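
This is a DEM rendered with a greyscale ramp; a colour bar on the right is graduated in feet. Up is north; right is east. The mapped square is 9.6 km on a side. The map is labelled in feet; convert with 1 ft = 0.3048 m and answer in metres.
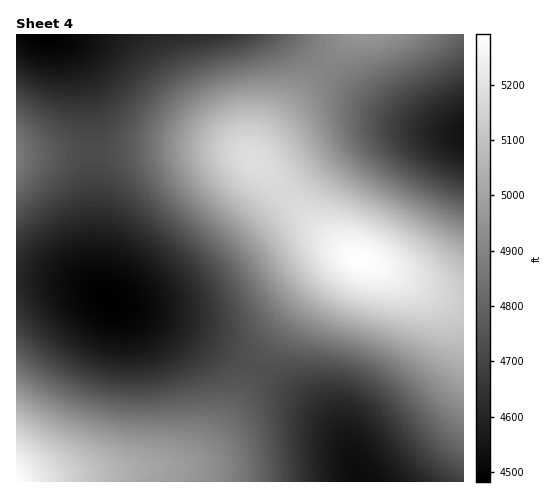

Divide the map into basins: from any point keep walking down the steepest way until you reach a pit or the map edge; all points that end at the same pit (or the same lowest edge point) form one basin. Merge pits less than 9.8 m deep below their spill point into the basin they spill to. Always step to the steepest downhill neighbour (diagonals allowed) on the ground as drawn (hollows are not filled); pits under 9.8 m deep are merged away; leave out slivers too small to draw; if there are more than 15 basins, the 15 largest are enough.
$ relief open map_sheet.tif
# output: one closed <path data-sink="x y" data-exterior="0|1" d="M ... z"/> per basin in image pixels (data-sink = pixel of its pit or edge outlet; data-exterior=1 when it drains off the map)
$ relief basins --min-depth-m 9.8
<path data-sink="111 301" data-exterior="0" d="M202 148l-62 0-124 7 1 327 18 0 76-10 55-3 23-6 7-4 20-22 50-86 35-47 36-39 12-7 8-1-20-12-19-17-67-70-15-6z"/><path data-sink="364 481" data-exterior="1" d="M358 258l-9 0-12 7-36 39-35 47-50 86-20 22-9 5-12 4-77 5-62 8 427 1 1-181-31-8-36-19z"/><path data-sink="463 135" data-exterior="1" d="M463 34l-112 0-74 89-24 36 42 46 47 44 20 11 35 14 36 19 25 7 6-1z"/><path data-sink="45 35" data-exterior="1" d="M350 34l-333 0-1 120 36 0 88-6 62 0 34 4 17 7 24-36z"/>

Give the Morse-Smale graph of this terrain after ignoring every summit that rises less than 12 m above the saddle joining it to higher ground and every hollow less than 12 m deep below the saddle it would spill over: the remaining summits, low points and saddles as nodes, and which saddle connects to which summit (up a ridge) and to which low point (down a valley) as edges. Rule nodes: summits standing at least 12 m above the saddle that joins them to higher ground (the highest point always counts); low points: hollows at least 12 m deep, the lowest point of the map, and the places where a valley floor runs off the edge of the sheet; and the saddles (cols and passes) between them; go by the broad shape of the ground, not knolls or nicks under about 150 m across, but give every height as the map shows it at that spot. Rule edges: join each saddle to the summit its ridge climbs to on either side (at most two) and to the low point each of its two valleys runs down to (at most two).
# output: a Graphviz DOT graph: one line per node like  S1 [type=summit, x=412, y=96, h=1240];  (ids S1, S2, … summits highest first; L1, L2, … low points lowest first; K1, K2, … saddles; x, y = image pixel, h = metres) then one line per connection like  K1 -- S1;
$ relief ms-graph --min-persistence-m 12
graph terrain {
  S1 [type=summit, x=17, y=481, h=1613];
  S2 [type=summit, x=362, y=260, h=1611];
  S3 [type=summit, x=368, y=35, h=1511];
  S4 [type=summit, x=17, y=155, h=1485];
  L1 [type=low, x=45, y=36, h=1366];
  L2 [type=low, x=111, y=301, h=1367];
  L3 [type=low, x=363, y=480, h=1377];
  L4 [type=low, x=463, y=135, h=1384];
  K1 [type=saddle, x=286, y=194, h=1575];
  K2 [type=saddle, x=325, y=66, h=1494];
  K3 [type=saddle, x=255, y=368, h=1446];
  K4 [type=saddle, x=94, y=151, h=1440];
  K1 -- S2;
  K1 -- L2;
  K1 -- L4;
  K2 -- S2;
  K2 -- S3;
  K2 -- L1;
  K2 -- L4;
  K3 -- S1;
  K3 -- S2;
  K3 -- L2;
  K3 -- L3;
  K4 -- S2;
  K4 -- S4;
  K4 -- L1;
  K4 -- L2;
}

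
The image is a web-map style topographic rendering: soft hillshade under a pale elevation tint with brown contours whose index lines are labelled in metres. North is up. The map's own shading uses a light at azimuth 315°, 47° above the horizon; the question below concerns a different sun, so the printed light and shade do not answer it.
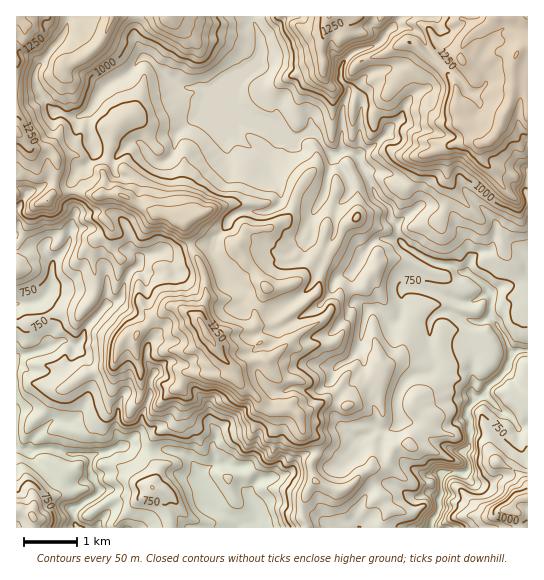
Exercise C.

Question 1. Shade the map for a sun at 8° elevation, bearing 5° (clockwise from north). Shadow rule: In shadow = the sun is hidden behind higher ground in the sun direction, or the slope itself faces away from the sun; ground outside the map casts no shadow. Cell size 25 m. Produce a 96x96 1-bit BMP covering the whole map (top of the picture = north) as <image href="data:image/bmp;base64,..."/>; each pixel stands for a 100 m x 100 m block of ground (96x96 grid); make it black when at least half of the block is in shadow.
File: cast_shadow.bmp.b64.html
<image width="96" height="96" href="data:image/bmp;base64,Qk2+BAAAAAAAAD4AAAAoAAAAYAAAAGAAAAABAAEAAAAAAIAEAAATCwAAEwsAAAIAAAAAAAAA////AAAAAAC//5/////8/4P////wf4/////9/+f/f//Ac8f////5//OfADwA+ff//////7APwAEB/fv//////5gDwAMB//n//////8B/4AEAH/4f///9/+D/4MAAA/4f///9weP/w+AAB/w////+AP/fx+AAH/x////+AH8/9/gAB/7/////QD5///gAD///////4AD///AAf///////4AD/5AAj////////5AH/eAB//////////gH4+gD//////////wAB/gB/////////z4AD+AB////////+D8ACBgA/8f/////438wABgIf+f/////4P/wABgfP+f/////4P/hgbg///f/////w/8BgPDz//f////wAf4AAHHz////f//wAAAAADnj////v//gAAAAAD/D////3//DnAAAAH4DwP//x/8H/gAAAH8CAD//9/4OYIAAAH+DgB//9/wcAMAAAH/D4Af5//wYB+AAAPnDwAH7//w4P/AAAP3jwAB7//gAf/AAAf/z8PB6//AA//AAAf//8Pg2B/AAb/AAAf////A3/+AAACAAA/////gH/8AAHwAAB/////AD/4PgD4AAH//z//gB/4AAB8AAH//j/v4B/wAAweAA///j/j+A/gAMcGMD///j+B/MeAAPPgPj///j/B/4ABgfzgPj///z/j/wADgf5wfn///z///yAAAf8wfn///z///3PAA/8ANH///z/////gAgOABP///7/////wAAAMBP///7/////4CAAPxf///7/////wPAAHwf///7/////wMAAH4P///7/////+cAAD8H/////////+cAAD8P//////////AEAB+P//////////AOAA////////////AewA////////////gcwA////////////wAgA8f////////4f4AAAYf////////gP8AAAA////////+AB/8AAAf///////4AAH8AAA/////h//gAAAAAAB////7w+CAAAAAAAD////v4AAAAAAAAAD////f8gAAAAAAAAH///+/8gAAAAAAAAH/////xgBgAAAAAIP/////zAAAAAAAB/P/////xGAAwAAAD///////8AABwAAAH///////8AABAAAAP//wB///AAAGAAAAf//gIf//AAA+AAAA///8QcH+AAA8eAAA///+B8D8ABA8fwAA///8H8BsBfgc/4AB////PwAsD/gA/4AB//9/gQAsH/wA/8AB//9/gQAYH/4B/8AB//9/gAAR//4B/+AD////wAAB//8B/+AD//+//AAD//8B//AD//+H/hAD//+D//AD///H/ngD///D//gB///n/nAD/n////gAf////+AD8P////wC/3///+AD8H////wH/n///8AD8D////4H/H3//4AD+B////4H/P8/7wAD+Af//74H/P/P3AAD/AP//xwH/P/jmAAD/AH//gAP/N/wMAACfgH//AAP+MdwcAAAXAD/+DAP4Of544AsHAD/8AAPgPf5gMD8EAB/4AAHgHO8AAB8="/>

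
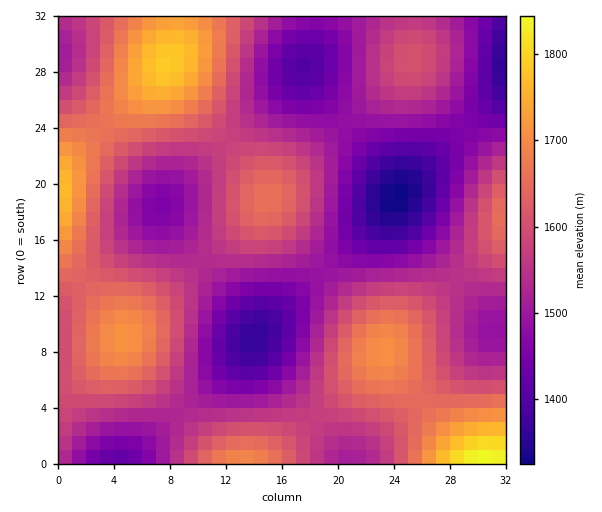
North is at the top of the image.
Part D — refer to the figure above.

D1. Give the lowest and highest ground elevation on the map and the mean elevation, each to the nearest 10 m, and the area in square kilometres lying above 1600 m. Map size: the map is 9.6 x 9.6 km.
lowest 1320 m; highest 1860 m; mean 1560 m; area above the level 31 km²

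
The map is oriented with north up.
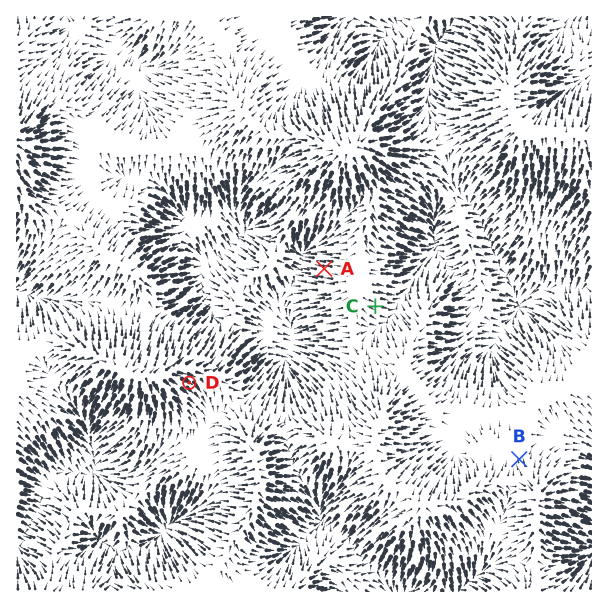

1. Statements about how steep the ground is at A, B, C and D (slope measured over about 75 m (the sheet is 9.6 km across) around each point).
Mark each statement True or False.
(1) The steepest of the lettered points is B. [False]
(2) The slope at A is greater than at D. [True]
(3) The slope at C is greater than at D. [False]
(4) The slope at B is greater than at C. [False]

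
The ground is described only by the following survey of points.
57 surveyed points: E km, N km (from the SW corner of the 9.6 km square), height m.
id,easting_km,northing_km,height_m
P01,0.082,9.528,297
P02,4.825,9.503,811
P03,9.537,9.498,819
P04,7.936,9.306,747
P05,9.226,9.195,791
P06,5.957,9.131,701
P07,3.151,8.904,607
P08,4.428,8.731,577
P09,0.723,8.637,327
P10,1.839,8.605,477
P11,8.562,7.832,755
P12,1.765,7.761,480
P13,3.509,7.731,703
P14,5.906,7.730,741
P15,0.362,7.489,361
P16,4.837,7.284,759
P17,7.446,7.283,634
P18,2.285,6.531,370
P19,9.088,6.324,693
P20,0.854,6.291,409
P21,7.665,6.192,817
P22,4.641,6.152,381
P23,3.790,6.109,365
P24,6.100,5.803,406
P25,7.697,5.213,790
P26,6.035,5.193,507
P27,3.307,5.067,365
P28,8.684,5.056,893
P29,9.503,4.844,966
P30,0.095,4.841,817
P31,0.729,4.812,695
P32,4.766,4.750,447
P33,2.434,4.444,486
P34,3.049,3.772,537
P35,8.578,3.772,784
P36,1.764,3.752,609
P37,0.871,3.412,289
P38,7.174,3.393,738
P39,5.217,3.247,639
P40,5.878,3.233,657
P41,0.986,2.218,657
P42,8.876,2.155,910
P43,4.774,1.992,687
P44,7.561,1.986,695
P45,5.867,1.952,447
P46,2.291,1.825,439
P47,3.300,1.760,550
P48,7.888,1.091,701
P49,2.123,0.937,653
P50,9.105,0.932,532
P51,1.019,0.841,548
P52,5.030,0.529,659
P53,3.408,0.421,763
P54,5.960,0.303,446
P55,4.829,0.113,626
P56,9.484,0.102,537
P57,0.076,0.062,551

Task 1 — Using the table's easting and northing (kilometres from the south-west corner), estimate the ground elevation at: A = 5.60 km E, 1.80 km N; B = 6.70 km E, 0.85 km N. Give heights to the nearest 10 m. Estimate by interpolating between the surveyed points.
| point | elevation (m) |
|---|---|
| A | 450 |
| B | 460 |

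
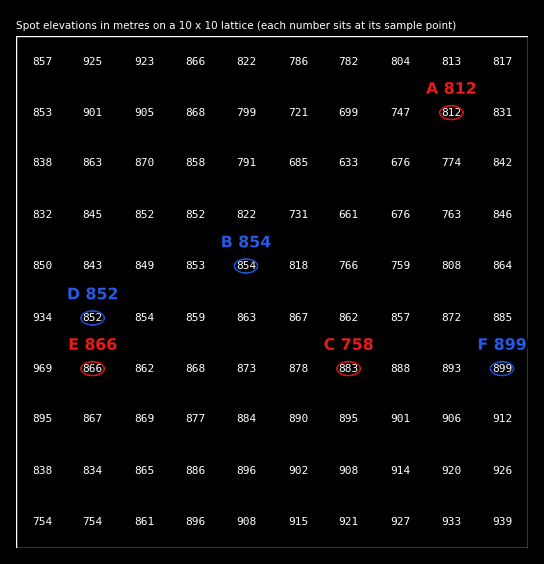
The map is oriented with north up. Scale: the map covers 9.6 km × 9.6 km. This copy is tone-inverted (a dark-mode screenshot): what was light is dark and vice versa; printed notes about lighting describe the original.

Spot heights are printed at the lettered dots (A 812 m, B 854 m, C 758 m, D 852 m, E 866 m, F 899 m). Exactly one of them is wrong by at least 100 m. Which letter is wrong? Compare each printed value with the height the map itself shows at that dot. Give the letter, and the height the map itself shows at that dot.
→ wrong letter C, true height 883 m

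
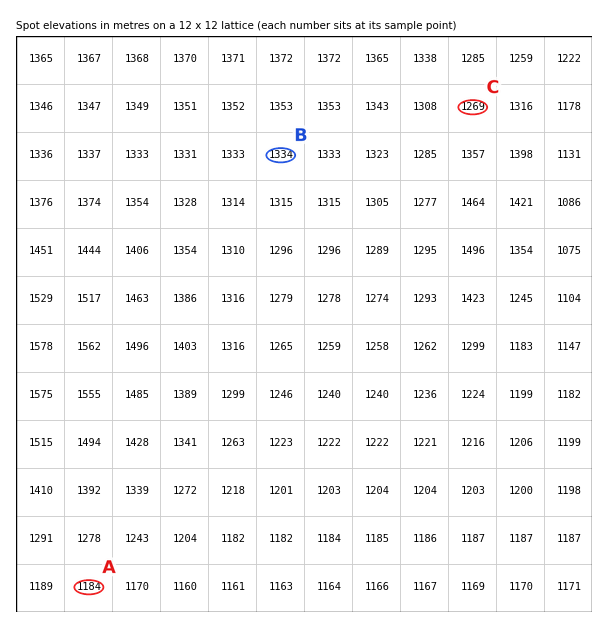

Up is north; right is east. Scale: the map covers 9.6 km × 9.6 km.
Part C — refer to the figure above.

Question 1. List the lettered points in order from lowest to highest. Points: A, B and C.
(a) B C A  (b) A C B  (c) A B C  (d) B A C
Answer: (b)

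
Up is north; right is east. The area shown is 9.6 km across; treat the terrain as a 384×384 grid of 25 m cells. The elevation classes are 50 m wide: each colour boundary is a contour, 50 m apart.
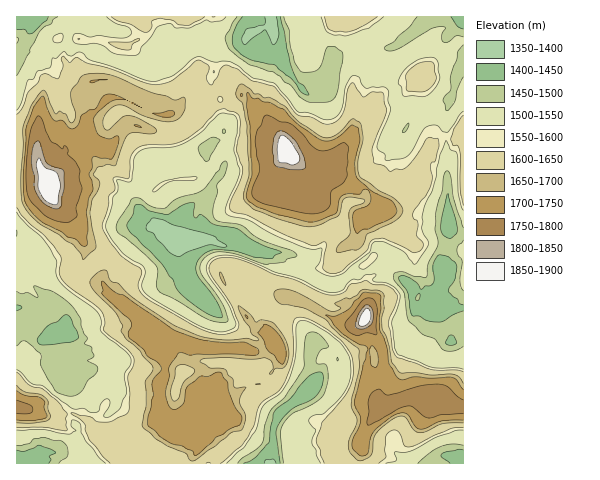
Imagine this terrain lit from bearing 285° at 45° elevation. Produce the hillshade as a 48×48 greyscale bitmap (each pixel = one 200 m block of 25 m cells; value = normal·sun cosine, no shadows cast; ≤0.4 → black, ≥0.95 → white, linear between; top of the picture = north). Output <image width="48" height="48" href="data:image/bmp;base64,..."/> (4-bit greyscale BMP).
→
<image width="48" height="48" href="data:image/bmp;base64,Qk32BAAAAAAAAHYAAAAoAAAAMAAAADAAAAABAAQAAAAAAIAEAAATCwAAEwsAABAAAAAAAAAAAAAAABEREQAiIiIAMzMzAERERABVVVUAZmZmAHd3dwCIiIgAmZmZAKqqqgC7u7sAzMzMAN3d3QDu7u4A////AIiJu5irqIiIiIVXMSRZ2oq7mYVVZmNIiGeIq6qqmZiImZY1YyNaypu6m6Q0d1Q0Z1RXiaupmZmamIhkRTI5ypy5nLUkinM0Z1VWdpupmZqpiIiHVDEoypvKm8gjepYjNERFVZuJqaypiIiIhTEGy6u6mtxAObhDRFU0V4iIrLy5mYiIhkIDnLq8u82kFKp1VmZTRompnLzIiqiYdVYhOKzLzcy5homIiHdSSLqZnMu3a7mYdmdjAnrczty4q6mYU1ZkWbypnMu4WcmYZoh2EEi8vuqZmqqYZkZliJu6nMvJVruoVomYMSasreuYeJiJhpdWmYm6m8u6ZYiIh4iaQCaarOuXV3Z5mZdWmqqpisupd3d3d3aJQBi5nNuVJYmZmYZomaupmrqYiIiZmYiJQAa7q7qCB4h2i4iIibuqu7mIiYd4mquoQRWrqnZhF4dmiYiIibu7u6mIdmZorMymQ0eazJMAN2aIiYiIibu8u6mFVVZp3riIhmibvdUANFiImZiIirqruoZVVmaL3ZeYiImIvekAEliImYmHmqqqqFRWZniby4iaqYZ5rNoyEFiJiHd5mqq6dURVeIm7uIiap3dovMp1ImiImXiJupu4Z1Q1iIrLmIiZl2aIm7h2NYeIq4iKyomoeHQ0eJzbiJl2eJmoVZmHZ4RIrIiay5iJh2VFia3smGRpuprKdFd4iHQ3moiaupdoZWVnabvKhmiZq6i8lzR3iYQlrJmqqqdFVVZ1aZqqupiZiJiLulE4qYQkrJmqqYVDNXdWiIiZmaqImId4rJQ2iGU0irqpd3QjJYVYmZiHeJmYeIZWnLdUaGQ0msuphTIzI3dniIi7l4iIh3ZDW7iHRFQ0q9uodTJEQ0iWRoi9ypmIiIdSKMqYZEQ0ve25RTE0RmiXVFas3duYiIh0JZqnZ3Qkvv7JRUM0NYiYh3Vrzf6oiIiFRndXiIYjv/7JVENFZWiZmIdYvf64iIiIU0WImYczrv+3ZkNGdUeJmZh2re7Jh3iIYiaImpdErf+WhlZ2Q0aIiIeZnO7LplaZchVnm7lEnP+XdXiIQzR3d3WcvO7MtlaKlBJXistkm/6WZ4iJZFZnZERaze68pUV6qDI2ibyXm/6FeZh4l2d2eFNGne7KlkNqy1Q0ebuYvO6VeKlmq4ZnZ4Y1jO3JdDZ5y4ZjZ5qYvu2mabpkeaqYdGhke9uoY1eKzJh0WImIq+6lerqXaZiJh2iIirqXM2iazJl0WIiGnO2niqmqh4mHiYeIrKd2RFib7ZmFeYZljMy5mrqYiHaJqZiJmod1RXiK3YeYq5czaavKmruYZVeazKd6qGaGWId5zJiJrKhSRcurupmHeJiIm8l5plZ3i6dHy5iIm8pUQtyauoeJiHiImamIhmiZq7hFu5iImaqHUrypiZiKqFV4iImYVIqJu6hmmph2m6mZdXvKiaiZmpZYiIiGQ3uJ3KiHd4iHWLqHm4rLmJmZiblFh3eHQkeK3JmqhkV4dHuod4isuYiaqHdmh1RnQ1VK25m6iHRGhjaZiA=="/>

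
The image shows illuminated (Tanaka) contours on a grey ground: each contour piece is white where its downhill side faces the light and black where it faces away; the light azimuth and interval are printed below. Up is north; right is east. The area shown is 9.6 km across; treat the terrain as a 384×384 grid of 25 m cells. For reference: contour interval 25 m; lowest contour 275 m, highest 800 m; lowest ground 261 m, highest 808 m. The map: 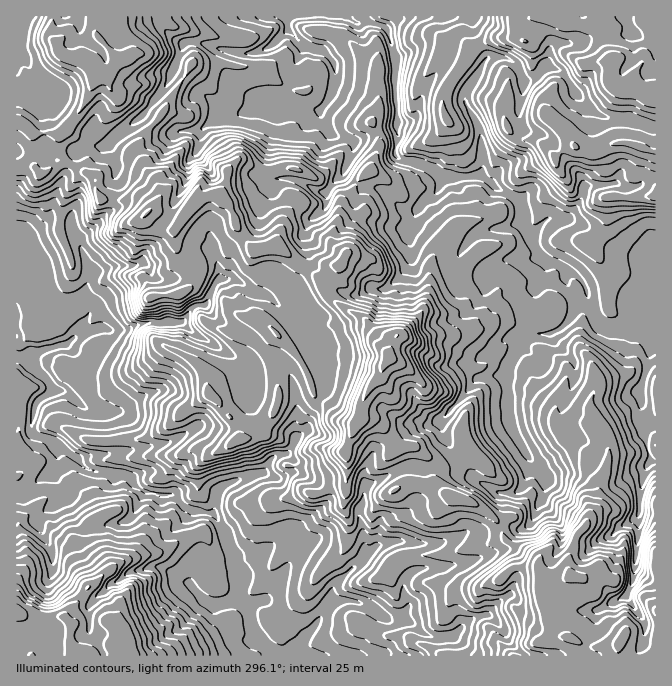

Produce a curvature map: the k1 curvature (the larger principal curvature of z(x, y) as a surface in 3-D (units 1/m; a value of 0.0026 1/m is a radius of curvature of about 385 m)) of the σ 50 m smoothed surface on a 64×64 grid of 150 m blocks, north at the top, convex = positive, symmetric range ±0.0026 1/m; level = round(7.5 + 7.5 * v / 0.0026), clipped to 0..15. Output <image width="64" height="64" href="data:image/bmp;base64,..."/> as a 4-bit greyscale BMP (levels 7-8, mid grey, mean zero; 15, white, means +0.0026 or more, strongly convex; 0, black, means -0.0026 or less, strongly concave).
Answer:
<image width="64" height="64" href="data:image/bmp;base64,Qk12CAAAAAAAAHYAAAAoAAAAQAAAAEAAAAABAAQAAAAAAAAIAAATCwAAEwsAABAAAAAAAAAAAAAAABEREQAiIiIAMzMzAERERABVVVUAZmZmAHd3dwCIiIgAmZmZAKqqqgC7u7sAzMzMAN3d3QDu7u4A////AImIepmInKvLqaqZmaiHiIiIeHeZr+y6iMyqmIiYial5iIiKiIirmHm5iIeHeaiJqZiJq77pd3icx67su6mayop4h3uHmMuZmJyYmJiJmHiJmZvLupqpd66Fi4qZiHjMqaqqqqm6uoicqJiqmKmZmHiaynd3isp3uYi4qoiZq72a3u78mLrJiIiXd4qYqZmZiauYiZiIqpqWrai5iJeZy3/qZZ3om+uId3h4iImHiauGiHd6toianLiaesiImraa/fZmif+a35dmeImqi5h4rJe8qZyaqZms+7aKyIiKvMvq6HZoz/iP/pd3ibh4qIiMx43+y4rLqavv+orJqqmc+a3Ll3un77h6l4iJuIiZiInMmIrMl4h4h4n/u8mczLr4j6yYq3ec/9qZiIq3mImYiJzIh6zcqZiHd4y8yK162vd/rKiqeKqLvNuHe6iJiJh4ect3mbu7u7qYiJ38n5mq/J+7iaqImXipesmMiKmIiIdnvHh4d4iIiJm+yZ+v14X9j8h6m6mJeKqXnNyHqYh3iHaueop4mZmHeNl1j538mL2Px4qIrcl3uauYu5mZmHd3p6+di7u7qXZ8zMiqae+5l2+sl4eJ3+qqjJeIm5ial5iM/I2YmImpef+86Hervszaf4i5d4iZ3Jppq8qcuprMvbf9ituod53/6Hm8erfbqbufl4qYmZeqmYZrx4qau6z/6++K38mazsmXiX2Yadq3m4+3h4mqp5eu6oq3d4iYWriX32eay5m5d4r9moVpqcmKj7qIipiId4iancd3h3i7eJa/e7iIiZiIrrmYh3iprIh7iqqZes3d27y6/5h4qduHit+YzIebqZndl3d3iqicmIeaqHmKmHiavO2//6qWme7v/oeLzNuIjMiId4ial4yruumXa///7cqIepev/+7pjKfPhpusyXi9h4iIirl3rJeJ9sz/uYiZrOyId3q5vHaGh5+5q4iIittmd4ibmIi7iHj4vKl3d3ZorshWnpeOmJeu7uu5h4dp7Hd3iaqJibqXePermXeIdnea3Xf7h43Iibt7+Ii5ipffh3iJmoiauImJ2ImoiYh3irqc3td3etmLt3n6e8m8mp+3d4mKmKuoaHqsx3mpiIiYZ3jNiIh52IyHd++Ml87/qNqImYnInMl2erupu5iJqKp4iMqIiHq4nIeHn9l6/rmniYiZh8mMuqmax4u5iIm8mph6yZmIepe6h3d7+a/XeIqpeKl2qn66vKqnu6qYiIrKmL26qYh5iMh3d2ns7Iend4uImXi5n6h5qLaZmJmIiKy+7LmJh4mMmIh3et2pnKl3iKiJu4n8iIiXzLmHipiIv/7Jh5uYiduIiHeenN7peZmYiHqXm9iIiJeaqriIdmffmamt6oedyHiIiczO/niqqqqYh4h5x2eHh5mImYmHi8mGev6Zq8uId4h576qv1neKmamZqpjIiZiYiYiJl5mb/Jjb2LuqqIh3eO/qd4j8upiYmIiJqKiqiIiIiIiHd4r///mX6pmIiHif6Xl4d913iXmIiIioiKl3eIiImXiGWe7u/8nKqIiIeMqKhniHnXd5eJd4iZiHqXeIiIibqbzN+YeL2WeKqId6uqqHyYeNh4l3mYiJeIipiIiId46naczJuZm7iJuHeKuauZrsl4yHiXiYiYmHeKmIiIh3j5h4i3ebqJmZnIeN2rvKrOmXnIeKmIiId4d5uHd3iIe9iHicmJqniJie/d6Yec3NyIeLp4m7mamZmZuXd3d3iOl6zImom6eIiL2t2GecrKiYd4i5iJrLp5qru5eHd3d62Ii/+rzMt3eL6Wnqiq2aqHd3iJqoiIqYmZmJuXh3donHrXrv6Ynpdm3XaMt3fceoiJiIiau7qXqXd4iZiHd4mMd/yYjeqd6Xn6d4q6mK6LupiHmJiJvLiaeHi5mJiJqXuVv9uZzIn8vNmIeJzrn4m4iZiImImbp5qZy97u//jKiej+iKmMydzut3iJvJedyJeampipq3ipeJr4nMqauL2oy/tmiKu7r43XeHiYz6fNmsmap3mZictlj/eJh6idutmtzJeKzbmfnvZ6ze/914/tzLqIipeoncrfh5qoqIiYnLmXmJun+3jc/+uszHjrivxoh5mqqah3mvyZqYZ4lpiKV5d6u5ifl6ifuHmKpY2X3378qZmnmomdy83Mur3XqIuJiHmtl2v5msyZaHiYeYavuN7airea3tuJyYm8yonbvsd7iIvYV6apqYh3h4l5qs93mLy9uJ3oh5yoeIiIfad5+nm5d86byneIiHiJmJmszXaXnNuXr6i724iIiHiKh4evh8yInsu7h3d4eIiHmHm+quiuyIm9mLyoiHmYaJl4h27Gvbp5+HmIiHeIiZmJeJ+I+J62rLu4rZh3maqryIh2afnZu6jdZpl3d4iZmoiHn5nqndeZisicyXaKyquYiIdo26eKyo+ol3eIiJiLiIifeMyJ+neK14jcmou4qIiJiJrIqqmXauqYmrqYiZuYmJ+Yq6iul5vJ2IeNqriZeHmt3KiKvMqa/LzMzNuau4iYn4apuHzHeof3av/ry5uYiNuZiJic3cjLh4iHjLiHiqqfmZmqedt4i+qdt3m7mpeb2oiah7qqhZibzdyKuJm82r6LuZqare/uyniIiYhoiJvKqKl5qIm97KmZrfuO//2ny2uru6qIqrmImqmJiHiKiOiXuIqYebmHd4iImZypiHebuYmXeWV5yqu6upmYmp"/>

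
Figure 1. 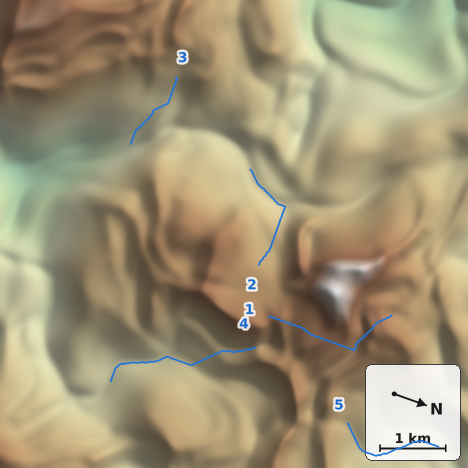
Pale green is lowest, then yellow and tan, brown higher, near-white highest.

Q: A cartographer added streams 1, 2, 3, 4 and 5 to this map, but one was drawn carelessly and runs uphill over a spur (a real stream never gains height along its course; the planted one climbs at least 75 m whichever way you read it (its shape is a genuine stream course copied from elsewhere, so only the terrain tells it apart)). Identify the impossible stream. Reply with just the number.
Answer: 1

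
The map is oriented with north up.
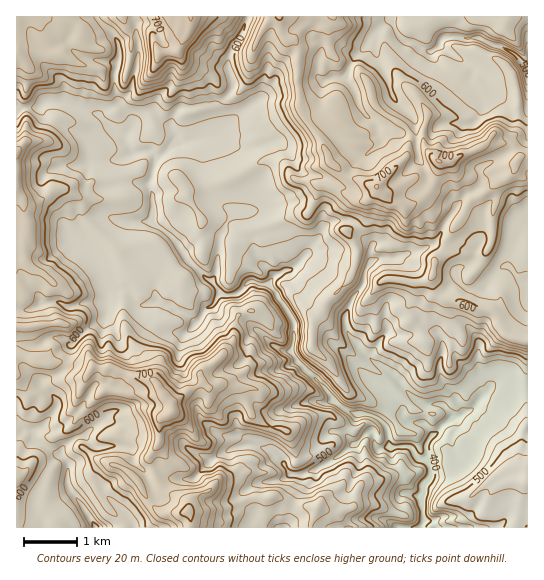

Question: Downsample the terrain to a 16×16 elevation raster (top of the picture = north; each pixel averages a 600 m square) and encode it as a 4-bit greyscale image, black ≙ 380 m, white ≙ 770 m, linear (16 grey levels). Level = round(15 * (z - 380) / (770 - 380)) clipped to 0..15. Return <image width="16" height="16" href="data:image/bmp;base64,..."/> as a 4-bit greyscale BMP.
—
<image width="16" height="16" href="data:image/bmp;base64,Qk32AAAAAAAAAHYAAAAoAAAAEAAAABAAAAABAAQAAAAAAIAAAAATCwAAEwsAABAAAAAAAAAAAAAAABEREQAiIiIAMzMzAERERABVVVUAZmZmAHd3dwCIiIgAmZmZAKqqqgC7u7sAzMzMAN3d3QDu7u4A////AIdorJh4ZBNVh4qql2VkE1aHmbl2ZTISNYmZy5l1MiIjmrzLuWRDMyOpqZinRkRlRap3ZndXVnd4qXZmVVd4iIenZ2ZmZneIh6d2Z2Z3mamXqHZnZoq8uqmoZmZni7u8u5dmZmaLqqmZh3iId5qpmIi6mcuKqph3drqq3arLl3d3"/>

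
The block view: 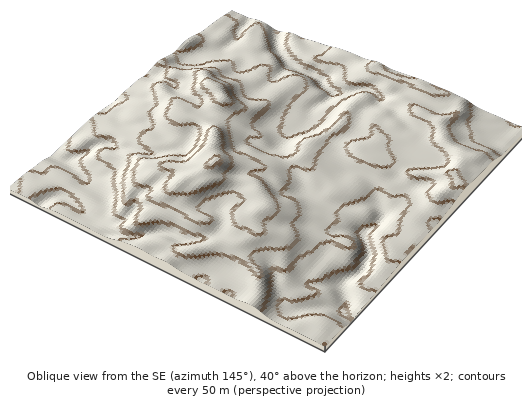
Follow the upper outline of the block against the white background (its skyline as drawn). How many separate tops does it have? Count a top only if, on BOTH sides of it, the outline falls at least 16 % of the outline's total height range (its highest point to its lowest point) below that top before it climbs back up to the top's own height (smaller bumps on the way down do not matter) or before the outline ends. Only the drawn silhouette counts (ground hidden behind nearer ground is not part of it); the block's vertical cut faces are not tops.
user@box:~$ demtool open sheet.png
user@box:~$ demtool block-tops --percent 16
1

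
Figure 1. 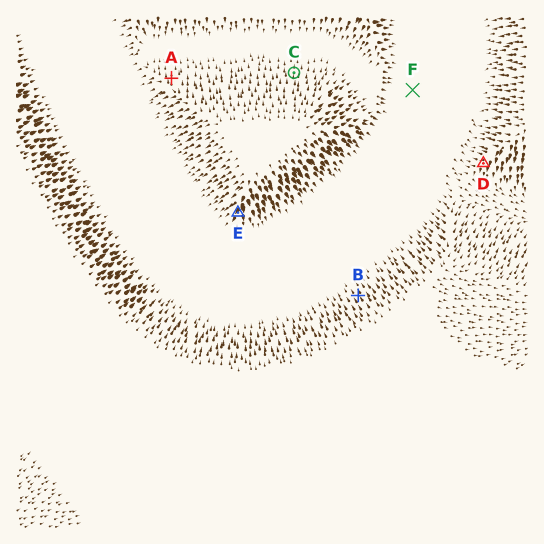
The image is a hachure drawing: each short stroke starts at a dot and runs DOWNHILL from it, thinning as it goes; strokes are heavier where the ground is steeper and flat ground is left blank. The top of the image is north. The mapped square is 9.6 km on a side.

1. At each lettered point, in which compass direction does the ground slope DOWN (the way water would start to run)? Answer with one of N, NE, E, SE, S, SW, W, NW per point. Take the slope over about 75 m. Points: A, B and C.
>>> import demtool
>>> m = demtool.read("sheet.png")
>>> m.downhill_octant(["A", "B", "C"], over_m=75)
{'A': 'N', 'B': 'NW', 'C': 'N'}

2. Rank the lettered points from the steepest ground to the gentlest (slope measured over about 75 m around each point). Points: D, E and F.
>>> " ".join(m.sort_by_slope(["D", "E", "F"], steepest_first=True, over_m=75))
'E D F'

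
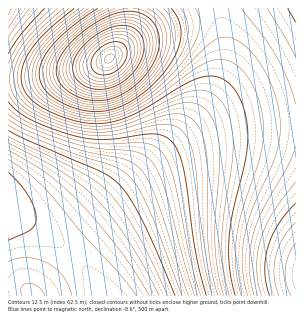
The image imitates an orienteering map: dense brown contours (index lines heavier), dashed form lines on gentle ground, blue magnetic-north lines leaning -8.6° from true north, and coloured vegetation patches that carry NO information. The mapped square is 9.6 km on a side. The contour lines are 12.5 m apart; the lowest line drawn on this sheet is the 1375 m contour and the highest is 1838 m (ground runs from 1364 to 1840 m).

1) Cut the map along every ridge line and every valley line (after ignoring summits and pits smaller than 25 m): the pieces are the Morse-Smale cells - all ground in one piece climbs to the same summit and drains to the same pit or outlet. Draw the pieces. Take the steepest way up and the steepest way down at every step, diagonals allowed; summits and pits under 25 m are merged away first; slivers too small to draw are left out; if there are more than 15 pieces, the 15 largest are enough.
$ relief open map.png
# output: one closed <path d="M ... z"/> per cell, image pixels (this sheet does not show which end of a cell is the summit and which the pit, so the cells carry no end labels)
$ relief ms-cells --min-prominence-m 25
<path d="M215 8l-84 0-2 18-5 15-7 10-11 10-14 6-27 6-57 6 0 217 94 0-9-18-15-18-34-29 11 5 7 0 10-6 89-79 38-38 16-25 8-29-1-27z"/><path d="M296 126l-61 3-43 11-40 24-84 70-13 3-7-3 30 26 15 18 10 18 193 0z"/><path d="M296 8l-80 0 7 29 0 22-6 24-13 24-31 34-87 78-18 14-14 3 8 1 8-4 75-64 40-26 24-9 21-4 30-4 36 0z"/><path d="M130 8l-122 0 0 70 25 0 32-5 27-6 14-6 11-10 7-10 6-19z"/>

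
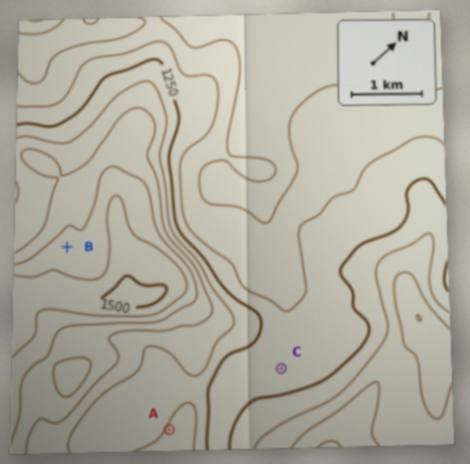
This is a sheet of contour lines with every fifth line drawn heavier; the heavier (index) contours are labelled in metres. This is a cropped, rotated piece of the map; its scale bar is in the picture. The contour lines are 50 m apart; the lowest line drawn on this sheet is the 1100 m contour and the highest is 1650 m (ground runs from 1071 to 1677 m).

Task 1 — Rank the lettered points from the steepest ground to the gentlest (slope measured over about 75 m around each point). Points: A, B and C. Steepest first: A B C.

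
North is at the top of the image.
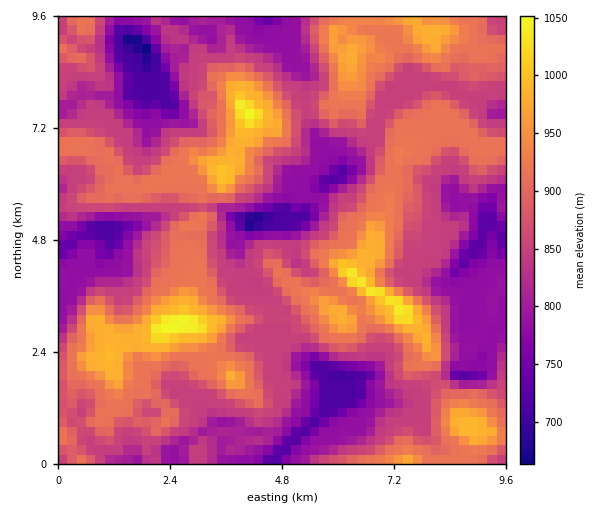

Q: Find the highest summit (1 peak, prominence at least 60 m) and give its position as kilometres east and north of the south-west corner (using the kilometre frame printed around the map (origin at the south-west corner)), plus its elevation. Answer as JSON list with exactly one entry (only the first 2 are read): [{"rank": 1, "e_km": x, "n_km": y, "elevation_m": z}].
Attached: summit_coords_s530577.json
[{"rank": 1, "e_km": 2.26, "n_km": 2.91, "elevation_m": 1052}]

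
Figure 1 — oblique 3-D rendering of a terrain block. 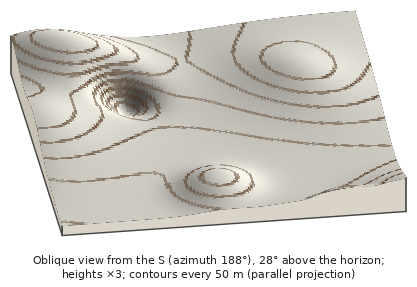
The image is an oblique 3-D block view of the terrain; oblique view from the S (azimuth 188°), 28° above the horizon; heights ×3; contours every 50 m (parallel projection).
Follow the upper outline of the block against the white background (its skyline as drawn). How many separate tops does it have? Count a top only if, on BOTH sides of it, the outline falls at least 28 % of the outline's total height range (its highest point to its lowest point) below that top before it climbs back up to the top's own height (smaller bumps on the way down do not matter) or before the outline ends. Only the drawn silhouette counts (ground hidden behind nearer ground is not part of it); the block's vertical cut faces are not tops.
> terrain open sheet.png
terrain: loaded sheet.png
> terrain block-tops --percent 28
0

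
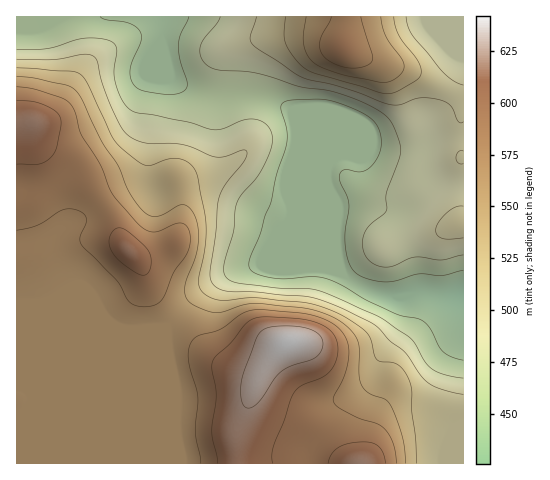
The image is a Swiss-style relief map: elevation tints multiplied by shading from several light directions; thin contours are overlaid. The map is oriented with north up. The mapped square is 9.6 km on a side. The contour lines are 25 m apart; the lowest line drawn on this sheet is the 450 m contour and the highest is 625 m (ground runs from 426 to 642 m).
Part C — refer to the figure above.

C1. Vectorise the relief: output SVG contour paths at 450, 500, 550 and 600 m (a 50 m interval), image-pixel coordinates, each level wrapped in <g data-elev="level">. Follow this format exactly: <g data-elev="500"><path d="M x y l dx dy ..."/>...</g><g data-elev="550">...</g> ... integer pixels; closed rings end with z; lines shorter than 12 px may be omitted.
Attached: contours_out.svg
<g data-elev="450"><path d="M463 360l-11-3-9-6-13-23-7-7-30-8-27-13-33-19-18-4-29 2-13-1-15-4-7-4-2-5 1-6 9-23 6-20 6-13 5-28 11-31 0-14-6-21 2-6 5-2 9-1 23-1 13 2 32 14 9 6 5 8 2 9 0 9-3 9-5 9-5 4-6 3-18-2-3 2-2 3 1 7 7 14 2 8-4 28 1 19 3 13 6 8 13 7 18 3 11-1 21-7 24 1 21-5"/><path d="M189 17l-9 18-2 11 2 13 7 22 0 6-6 5-12 3-28-5-5-3-4-5-2-7 1-8 10-28 0-5-2-5-10-6-23-3-6-3"/></g><g data-elev="500"><path d="M463 394l-22-5-13-6-8-8-15-23-15-11-13-14-37-20-31-10-53-5-28-1-8-2-6-4-3-6-1-7 6-38 2-34 7-15 20-25 2-6-1-3-4-1-17 6-9 1-31-12-12-2-26 0-16-6-8-7-7-13-13-33-6-23-6-6-9-1-29 6-36-1"/><path d="M463 206l-8 1-8 5-8 10-3 8 1 5 5 3 21 0"/><path d="M463 151l-4 0-3 7 3 5 4 1"/><path d="M463 85l-12-6-12-11-27-33-4-9-2-9"/><path d="M257 17l-7 19 2 7 6 6 41 27 9 4 39 9 44 16 9 0 20-7 20 2 7 3 4 3 8 16 2 1 2-1"/></g><g data-elev="550"><path d="M406 463l-4-26-11-31-6-7-17-7-7-8-2-10 0-30-3-8-6-7-8-7-10-6-27-8-52-5-10 2-19 7-8 1-12-3-14-7-4-6-1-10 11-31 3-19-2-15-5-12-5-4-5-1-23 11-7 0-6-2-8-8-8-13-12-27-16-23-19-42-7-10-5-4-7-2-30-7-17-2"/><path d="M306 17l-2 16 0 10 3 11 6 8 10 6 19 7 43 7 7-2 7-4 4-5 1-5-2-7-16-23-5-19"/></g><g data-elev="600"><path d="M273 463l-1-8 2-9 19-53 9-8 18-7 7-4 6-6 4-10 1-12-4-11-8-8-14-6-14-2-28-2-17 2-8 5-14 18-17 16-2 10 4 29-4 35 5 31"/><path d="M386 463l-2-9-5-7-7-4-9-1-14 1-10 4-7 7-4 9"/><path d="M139 274l6 1 5-5 1-8-2-10-6-8-16-13-7-3-4 1-4 3-3 6 0 6 3 7 10 12z"/><path d="M17 164l22 0 11-6 6-10 5-25-2-9-10-7-15-5-17-2"/></g>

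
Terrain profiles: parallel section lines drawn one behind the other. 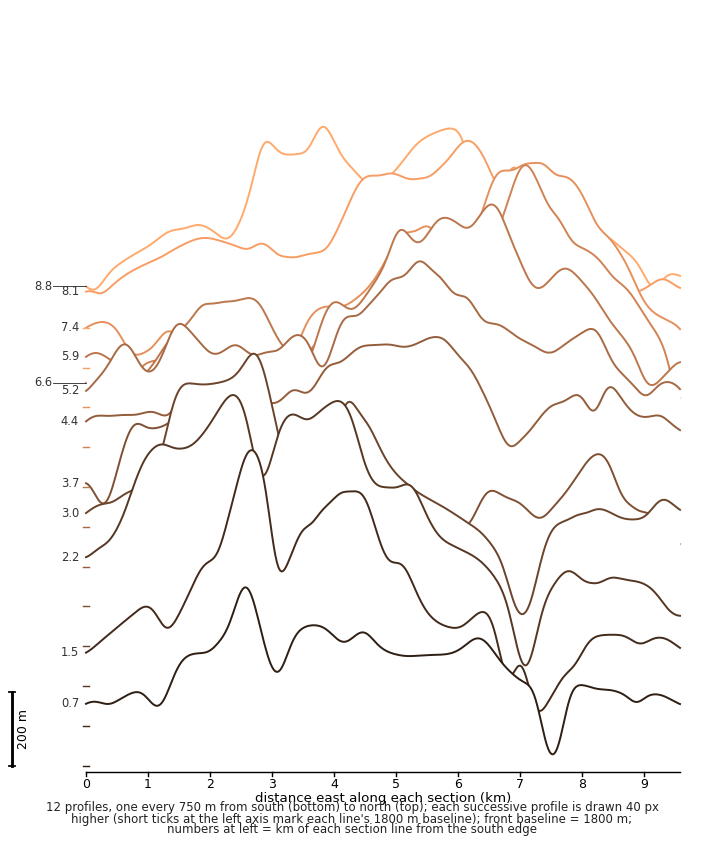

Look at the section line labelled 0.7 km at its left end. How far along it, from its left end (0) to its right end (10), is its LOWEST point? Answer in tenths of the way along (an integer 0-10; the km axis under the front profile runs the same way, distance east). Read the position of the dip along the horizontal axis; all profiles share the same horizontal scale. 8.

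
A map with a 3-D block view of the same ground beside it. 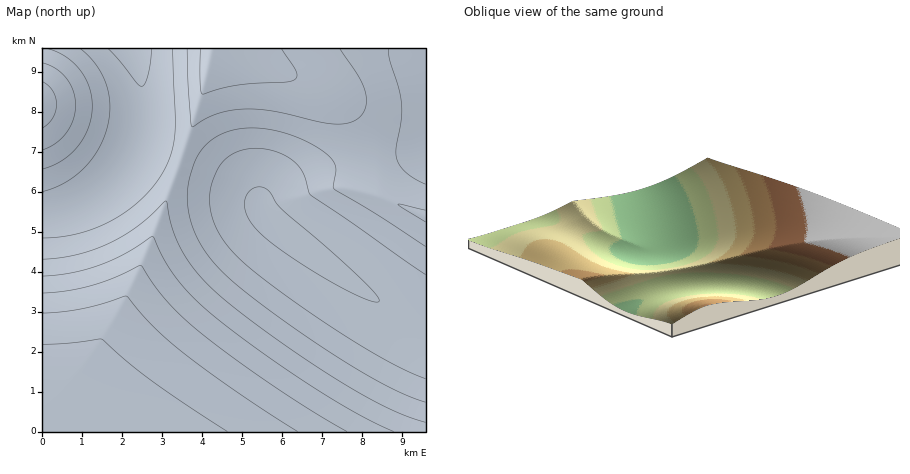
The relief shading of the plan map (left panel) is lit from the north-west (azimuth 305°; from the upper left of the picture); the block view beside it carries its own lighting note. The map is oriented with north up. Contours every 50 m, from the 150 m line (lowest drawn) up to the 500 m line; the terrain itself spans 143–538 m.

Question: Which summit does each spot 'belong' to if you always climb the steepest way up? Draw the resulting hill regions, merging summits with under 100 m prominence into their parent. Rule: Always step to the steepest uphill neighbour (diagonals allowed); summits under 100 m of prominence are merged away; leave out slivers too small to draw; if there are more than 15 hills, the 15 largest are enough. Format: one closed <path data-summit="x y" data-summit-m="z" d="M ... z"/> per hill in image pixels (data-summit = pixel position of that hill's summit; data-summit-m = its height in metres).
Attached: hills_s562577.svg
<path data-summit="42 432" data-summit-m="538" d="M140 143l-15 27-27 25-26 14-30 7 0 216 384 0 0-282-28 7-68 11-22 7-36 18-8 7-4 7-10-13-20-14-24-11-52-18z"/><path data-summit="214 48" data-summit-m="391" d="M426 48l-292 0 9 44 0 34-4 16 15 9 52 18 24 11 20 14 10 13 4-7 8-7 36-18 22-7 68-11 26-7z"/><path data-summit="42 104" data-summit-m="429" d="M132 48l-90 0 0 167 20-3 30-13 16-11 23-28 8-16 4-18-1-42z"/>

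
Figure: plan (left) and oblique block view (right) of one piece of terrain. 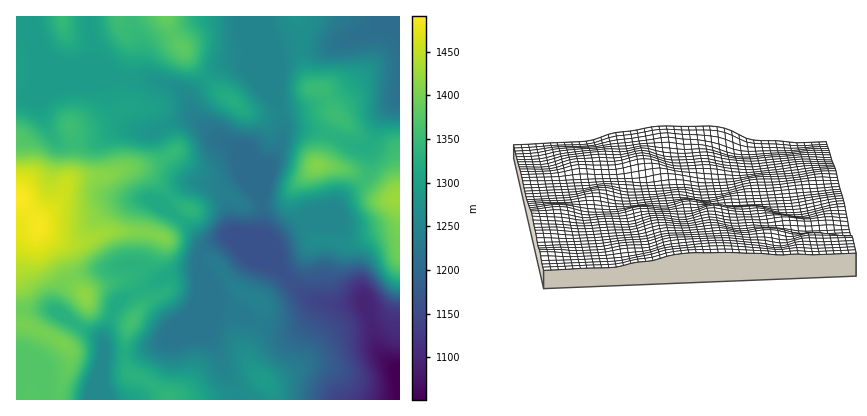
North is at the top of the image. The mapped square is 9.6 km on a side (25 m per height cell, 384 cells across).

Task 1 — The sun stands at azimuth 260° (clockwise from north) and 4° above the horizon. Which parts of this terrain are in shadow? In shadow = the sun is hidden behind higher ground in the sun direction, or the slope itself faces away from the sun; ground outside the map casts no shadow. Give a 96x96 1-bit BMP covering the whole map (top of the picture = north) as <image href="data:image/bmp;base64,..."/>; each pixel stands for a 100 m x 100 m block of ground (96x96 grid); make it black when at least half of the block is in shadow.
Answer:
<image width="96" height="96" href="data:image/bmp;base64,Qk2+BAAAAAAAAD4AAAAoAAAAYAAAAGAAAAABAAEAAAAAAIAEAAATCwAAEwsAAAIAAAAAAAAA////AAAAAAAAD+AAAAHgAD/+AfwAD/4AAAPwAD//gf4AD/+AAAfwAD//4f8AB/+AAAfwAH////8AB/8AAAfwAH//8/8AB/8AAAfwAP//5/8AA/8APAPgAf//z/8AA/+AfgPgAf4/n/8AAf+B/wGAA/gYP/8AAf+H/wAAA/AYf/8AAf+P/wAAB+AP//8AAf/P/wAAB+AP//4AAf/P/4AAB8AP//gAA//P/4AAAAAA//AAB//P/8AAAAAAP/AAD/+H/8AAAAAAH+AAH/+H/8AAAAAAH8AAf/8H/+AAAAAAH8AB//4D//AAABwAH4AH/gwD//wAAD8AH4AP/A8D//4AAH/AH4AP+B+B//8AAH/gHwAP8B/A//8AAP/wHgAP4B/gf/+AAP/4HgAPgB/wA/+AAP/8HAAHAD/8A/+AAf/8HAAAAD/8Af+AAf/4PAAAAD/+Af/gA//gPAAAAD/+Af/gA/+APAAAAD/4Af/wB/4AGAAAAH/gAf/h//AAAAAAAH+AAf/j/4AAAAAAAP+AAf/H/wAAAAAAAP+AAf/P/gAAAAAAAH+AAf/f/AAAAAAAAH+AAf//+AAAAAAAAD+AAf//8AAAAAAAAA8AAf//+AAAAAAAAAAAAf///AAAAAAAAAAAA////gAAAAAAAAAAA////4AAAAAAAAAAB////4AAAAAAAAAAD////8AAAAAAAAAAH////8AAAAAAAAAAf////4AAAAAAAAAA/+P//4AAAAAAAADw/4f//wAAAAAAAAH//Af//AAAAAAAA4H/4A///AAAAAAAA+H/wA///AAAAAAAA/D/wD///gAAAAAAA/A/AP///AAAAAAEA/AAAf//8AAAAAAEA/AAA//DwAAAAAAAAeAAB/+HgAAAAAAAAeAAD/+PAAAAAAAAAeAAH/+PAAAAAAAAAeAAf//uAAAADAADweAA/H/+AAAAPwAD4eAA8H/+AAAB/wAH8MAB4H//AAAH/wAH+AADwH//gAAH/wAH8AAHwH//wAAH/AAH4AAHgH//4AAD4AAHwAAAAH//4AAAAAAPgAAAAH//wAAAAAAfgAAAAH//AAAAAAA/AAAAAH/4AAAAA8A/AAAAAH/AAAAAB/B+AAAAAHgAAAAAD/w+AAAAAOAADAAAH/8QAAAAAeAAH4AAH/8AAAAAAeAAP8AAH/8AAAAAAeAAf8AAD/8AAAAAA+AA/+AAB/8AAAAAAcAB/8AAA/8AAAAAAAAB/8AAA/8AAAAAAAAD/4AAAf8AAAAAAAAH/wAA4f8AAAAAAAAH/AAB4f8AAAAAAAAH8AAA4P8AAAAAAAAHwAAAAP8AAAAAAAeAAAAAAH8AAAAAAA/wAAAAAH8AAAAAAA/+AAAAAD8AAAAAAA//gAAwAD8AAAAAAB//wAA4AAwAAAAAAB//4AA8AAAAAAAAAB//8AA+AAAAAAAAAB//+AA+AAAAA4AAAB//+AAcAAAAA8AAAB//+AAMAAAAB8AAAD//8AAAAAAAB8AAAP//8AAAAAAAB+AAAP//wAAAAAAAB+AAAf//gAAAAAA="/>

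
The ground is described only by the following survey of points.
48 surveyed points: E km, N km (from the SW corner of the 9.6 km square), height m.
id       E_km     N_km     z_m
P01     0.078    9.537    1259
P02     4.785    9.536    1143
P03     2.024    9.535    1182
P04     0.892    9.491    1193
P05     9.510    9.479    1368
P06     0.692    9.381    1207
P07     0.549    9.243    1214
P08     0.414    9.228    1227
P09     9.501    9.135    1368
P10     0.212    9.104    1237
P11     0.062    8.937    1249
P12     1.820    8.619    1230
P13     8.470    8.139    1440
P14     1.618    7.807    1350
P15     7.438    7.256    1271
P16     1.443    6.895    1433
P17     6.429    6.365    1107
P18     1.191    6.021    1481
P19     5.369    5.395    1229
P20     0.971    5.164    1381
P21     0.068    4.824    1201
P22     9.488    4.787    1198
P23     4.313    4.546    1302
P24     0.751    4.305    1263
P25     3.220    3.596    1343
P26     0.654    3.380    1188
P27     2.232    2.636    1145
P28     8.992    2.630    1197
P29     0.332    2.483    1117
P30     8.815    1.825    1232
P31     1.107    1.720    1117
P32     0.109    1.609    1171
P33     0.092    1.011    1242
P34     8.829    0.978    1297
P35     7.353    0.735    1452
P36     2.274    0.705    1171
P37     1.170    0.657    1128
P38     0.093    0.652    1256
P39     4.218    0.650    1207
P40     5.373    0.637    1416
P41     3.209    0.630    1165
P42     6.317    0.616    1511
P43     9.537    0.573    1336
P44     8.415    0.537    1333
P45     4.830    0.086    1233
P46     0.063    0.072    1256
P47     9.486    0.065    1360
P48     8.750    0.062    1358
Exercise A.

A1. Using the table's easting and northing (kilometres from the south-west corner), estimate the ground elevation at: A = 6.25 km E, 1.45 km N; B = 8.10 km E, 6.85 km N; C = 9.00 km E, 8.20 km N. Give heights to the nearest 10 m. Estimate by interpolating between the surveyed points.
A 1490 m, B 1310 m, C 1410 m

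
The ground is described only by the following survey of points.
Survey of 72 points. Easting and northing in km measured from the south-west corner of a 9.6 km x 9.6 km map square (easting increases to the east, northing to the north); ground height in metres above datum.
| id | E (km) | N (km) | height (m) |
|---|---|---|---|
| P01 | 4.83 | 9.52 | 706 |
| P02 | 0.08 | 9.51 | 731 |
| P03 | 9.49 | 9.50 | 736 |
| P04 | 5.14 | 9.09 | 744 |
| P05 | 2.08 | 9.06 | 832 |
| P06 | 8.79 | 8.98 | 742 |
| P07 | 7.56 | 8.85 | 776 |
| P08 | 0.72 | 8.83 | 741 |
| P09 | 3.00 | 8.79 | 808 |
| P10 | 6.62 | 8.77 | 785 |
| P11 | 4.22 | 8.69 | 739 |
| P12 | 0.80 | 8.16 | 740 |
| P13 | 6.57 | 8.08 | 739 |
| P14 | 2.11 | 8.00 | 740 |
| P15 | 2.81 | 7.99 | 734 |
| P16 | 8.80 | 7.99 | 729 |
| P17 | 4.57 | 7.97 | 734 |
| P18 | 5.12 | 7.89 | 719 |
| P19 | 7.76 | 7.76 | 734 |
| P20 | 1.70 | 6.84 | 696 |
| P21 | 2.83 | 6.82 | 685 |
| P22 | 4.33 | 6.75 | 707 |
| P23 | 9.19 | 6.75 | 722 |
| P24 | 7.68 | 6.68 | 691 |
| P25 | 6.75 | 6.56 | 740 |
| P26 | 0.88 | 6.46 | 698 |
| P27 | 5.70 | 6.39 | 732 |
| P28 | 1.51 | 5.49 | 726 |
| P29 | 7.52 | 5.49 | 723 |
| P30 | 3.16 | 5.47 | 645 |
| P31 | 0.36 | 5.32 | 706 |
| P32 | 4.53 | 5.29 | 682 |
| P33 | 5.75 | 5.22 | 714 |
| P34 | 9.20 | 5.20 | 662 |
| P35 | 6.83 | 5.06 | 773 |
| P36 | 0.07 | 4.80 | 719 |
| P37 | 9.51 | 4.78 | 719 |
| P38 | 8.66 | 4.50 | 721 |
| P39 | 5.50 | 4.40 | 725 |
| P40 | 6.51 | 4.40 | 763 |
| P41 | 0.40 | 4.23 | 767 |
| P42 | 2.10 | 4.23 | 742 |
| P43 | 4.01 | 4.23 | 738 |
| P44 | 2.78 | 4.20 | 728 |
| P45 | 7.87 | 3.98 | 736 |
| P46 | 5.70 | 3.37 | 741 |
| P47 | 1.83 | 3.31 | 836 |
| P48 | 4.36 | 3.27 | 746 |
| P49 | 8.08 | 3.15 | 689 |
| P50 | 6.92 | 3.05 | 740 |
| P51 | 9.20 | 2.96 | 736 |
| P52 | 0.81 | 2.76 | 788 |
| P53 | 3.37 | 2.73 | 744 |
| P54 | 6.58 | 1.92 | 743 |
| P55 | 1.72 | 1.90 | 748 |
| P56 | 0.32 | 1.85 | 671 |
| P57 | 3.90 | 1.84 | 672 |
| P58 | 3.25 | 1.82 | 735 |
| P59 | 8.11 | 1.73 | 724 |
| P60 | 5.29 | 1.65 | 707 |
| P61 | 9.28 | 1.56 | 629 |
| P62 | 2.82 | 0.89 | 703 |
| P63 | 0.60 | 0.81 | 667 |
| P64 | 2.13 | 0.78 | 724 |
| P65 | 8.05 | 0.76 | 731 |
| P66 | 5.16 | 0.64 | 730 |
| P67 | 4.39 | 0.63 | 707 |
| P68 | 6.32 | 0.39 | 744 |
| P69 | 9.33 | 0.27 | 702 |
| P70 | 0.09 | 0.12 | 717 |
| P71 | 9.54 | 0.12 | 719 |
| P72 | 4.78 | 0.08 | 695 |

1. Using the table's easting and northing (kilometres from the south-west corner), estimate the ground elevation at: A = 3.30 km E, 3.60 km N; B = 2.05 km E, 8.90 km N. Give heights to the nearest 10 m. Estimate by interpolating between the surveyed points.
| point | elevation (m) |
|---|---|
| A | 720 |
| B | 820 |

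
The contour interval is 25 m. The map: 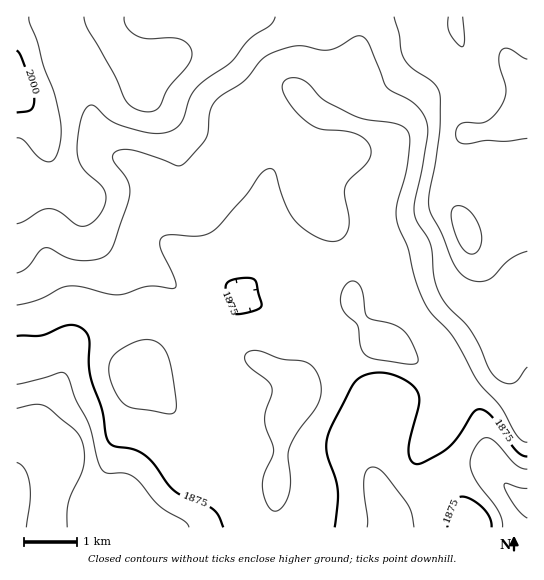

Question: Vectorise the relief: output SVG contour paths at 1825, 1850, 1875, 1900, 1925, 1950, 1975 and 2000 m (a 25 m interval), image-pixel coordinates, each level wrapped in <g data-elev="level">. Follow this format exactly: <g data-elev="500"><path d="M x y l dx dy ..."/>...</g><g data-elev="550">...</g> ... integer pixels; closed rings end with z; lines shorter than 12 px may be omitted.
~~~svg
<g data-elev="1825"><path d="M26 527l4-26 0-16-5-16-8-7"/><path d="M527 518l-6-5-7-8-8-14-2-6 3-2 12 5 8 0"/><path d="M17 408l17-4 11 2 29 23 7 10 3 12 0 14-3 9-12 28-2 25"/></g><g data-elev="1850"><path d="M367 527l1-8-4-25 0-15 3-9 6-3 5 1 5 5 23 29 5 10 3 15"/><path d="M503 527l-1-8-4-9-19-25-7-12-2-10 2-10 9-13 4-2 4 0 8 5 18 21 6 4 6 1"/><path d="M17 384l42-11 7 1 3 5 7 22 13 24 8 34 5 11 5 3 16 0 10 4 8 6 17 22 8 6 18 10 5 6"/></g><g data-elev="1875"><path d="M335 527l3-37-3-12-8-24 0-15 5-13 20-40 6-7 7-4 13-2 15 2 15 7 9 9 2 7 0 7-10 44 1 9 4 5 4 1 5-2 24-14 11-11 15-24 6-4 7 2 7 6 24 34 5 4 5 1"/><path d="M492 527l-2-9-7-10-12-9-9-2-5 2-4 4-5 18 0 6"/><path d="M17 336l25-1 20-8 8-2 7 1 7 4 4 5 1 6 0 22 1 14 12 32 4 25 3 8 5 4 19 3 12 6 8 8 14 21 8 7 9 6 22 8 8 5 5 7 4 10"/><path d="M235 314l-4-2-1-3-4-18 0-6 4-4 7-2 10-1 7 1 3 4 4 23-2 3-7 2z"/></g><g data-elev="1900"><path d="M272 510l3 1 4-1 9-12 3-15-3-26 1-8 8-16 21-28 3-10 0-9-5-15-9-8-6-2-19-2-20-7-9-1-7 3-1 4 1 4 5 7 16 12 5 8-7 30 1 8 7 18 1 6-10 23-2 11 3 14z"/><path d="M161 413l12 0 2-2 1-4-3-29-4-20-6-10-6-6-10-2-10 1-17 9-8 8-3 11 2 14 7 14 8 8 8 3z"/><path d="M402 363l12 1 4-3-2-10-7-14-6-7-6-4-25-7-5-2-2-4-2-18-2-8-6-5-6 0-7 9-1 14 5 9 11 11 3 20 3 8 10 6z"/><path d="M17 305l21-5 23-12 8-2 12 1 36 8 8-1 24-8 22 3 4-1 1-3-2-7-14-31 0-5 1-4 9-3 29 1 14-5 33-36 15-21 8-5 4 0 2 3 11 34 6 11 7 8 12 9 14 6 10 1 8-3 4-7 2-8-4-28 0-8 5-8 18-18 3-7-1-7-4-7-8-5-13-4-26-2-8-4-10-8-13-16-6-14 1-5 3-3 5-1 7 0 10 5 17 18 26 13 15 5 31 5 6 3 5 4 2 10-2 22-11 39-1 13 3 12 9 22 5 24 6 17 11 21 24 27 24 44 22 24 18 31 5 4 4 1"/></g><g data-elev="1925"><path d="M17 273l10-6 12-16 6-3 5 0 18 10 11 2 19-1 6-2 5-4 6-11 13-39 2-10-3-14-14-20 0-4 2-3 7-2 11 0 25 8 19 8 5-1 8-7 16-20 2-7 2-18 5-11 7-7 23-15 20-23 13-6 19-5 8 0 17 4 8 0 9-4 15-9 7-1 4 2 4 5 17 43 5 5 23 12 8 9 4 9 1 16-12 64-1 10 3 10 14 24 3 32 6 17 7 12 23 24 10 16 9 23 8 9 8 5 8 0 5-3 9-13"/></g><g data-elev="1950"><path d="M17 224l8-3 16-10 9-2 11 3 16 13 8 1 8-4 8-9 5-12-1-10-5-6-17-16-4-7-2-8 0-12 3-19 3-10 4-6 3-2 4 1 17 15 24 9 22 4 16-4 9-9 8-23 7-11 9-8 24-16 18-22 22-16 5-8"/><path d="M394 17l5 17 2 17 3 8 9 10 21 14 6 11 0 39-11 60 0 12 2 9 10 19 13 32 7 9 6 5 8 2 8 0 10-4 18-19 16-7"/><path d="M463 17l2 22-1 6-2 2-7-6-5-8-2-7 0-9"/></g><g data-elev="1975"><path d="M470 254l6-1 4-6 2-8-1-9-5-11-6-8-7-4-6-1-4 2-2 5 2 14 8 19 4 5z"/><path d="M17 138l8 3 14 17 10 4 4-1 3-4 5-19 0-16-6-25-11-31-6-23-8-20-1-6"/><path d="M527 59l-17-10-5-1-3 2-3 4 0 8 7 28-1 7-3 8-7 9-6 6-8 3-19 0-5 4-1 7 2 7 7 3 20-3 21 0 21-3"/><path d="M84 17l3 11 27 46 12 27 5 5 7 4 8 2 7-1 6-4 10-20 19-22 4-8-1-7-5-8-8-3-31 0-10-3-10-9-3-5 0-5"/></g><g data-elev="2000"><path d="M17 112l14-2 2-4 1-7-4-19-9-24-4-6"/></g>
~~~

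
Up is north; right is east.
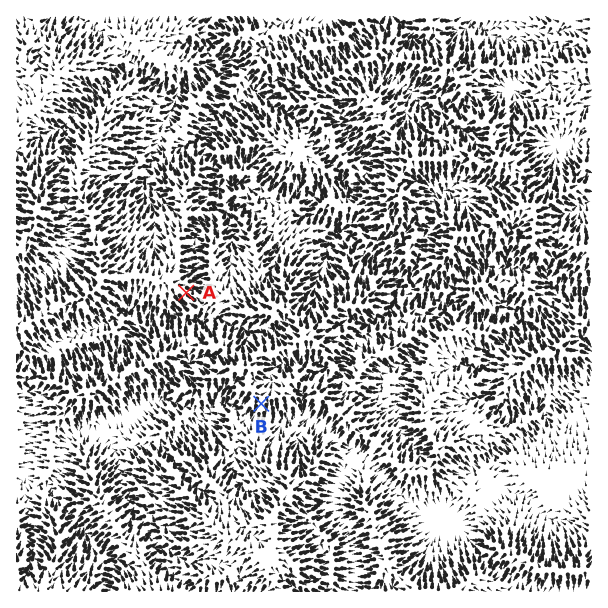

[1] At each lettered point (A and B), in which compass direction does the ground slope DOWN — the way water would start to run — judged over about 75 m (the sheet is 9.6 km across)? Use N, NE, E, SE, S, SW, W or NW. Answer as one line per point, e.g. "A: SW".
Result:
A: SE
B: S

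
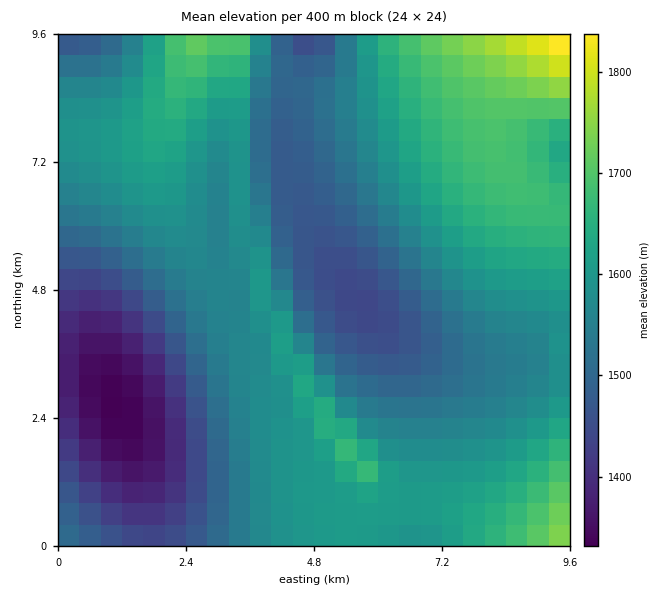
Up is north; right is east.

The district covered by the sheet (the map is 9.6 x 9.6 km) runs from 1330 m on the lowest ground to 1860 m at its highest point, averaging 1560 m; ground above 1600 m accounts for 31.1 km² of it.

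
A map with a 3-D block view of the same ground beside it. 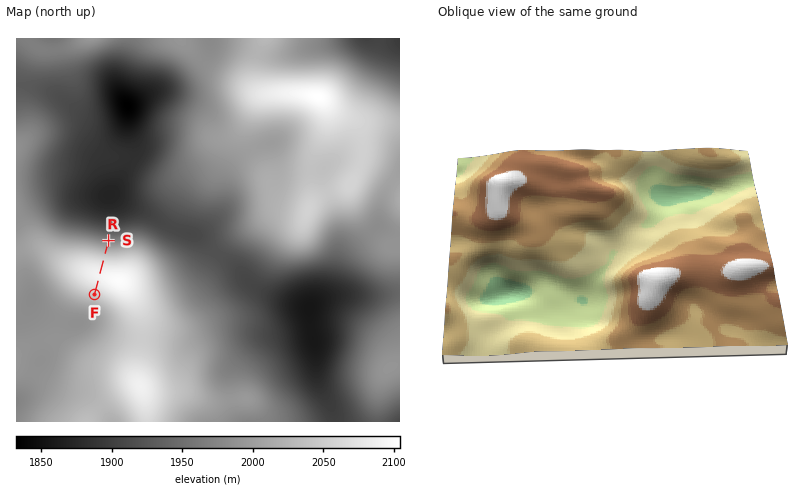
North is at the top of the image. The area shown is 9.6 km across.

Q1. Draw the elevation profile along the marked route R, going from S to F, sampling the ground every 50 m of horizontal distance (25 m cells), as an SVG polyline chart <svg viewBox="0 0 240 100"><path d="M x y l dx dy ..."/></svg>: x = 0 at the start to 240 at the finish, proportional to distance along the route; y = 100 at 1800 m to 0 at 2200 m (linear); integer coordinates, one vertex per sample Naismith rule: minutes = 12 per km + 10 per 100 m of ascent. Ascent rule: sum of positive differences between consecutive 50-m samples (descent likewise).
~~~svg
<svg viewBox="0 0 240 100"><path d="M0 58l9-3 8-2 9-3 8-2 9-2 9-3 8-2 9-2 8-2 9-2 9-2 8-2 9-1 8-1 9-1 9-1 8 0 9 0 8 0 9 1 9 0 8 1 9 1 9 1 8 2 9 1 8 2 8 1"/></svg>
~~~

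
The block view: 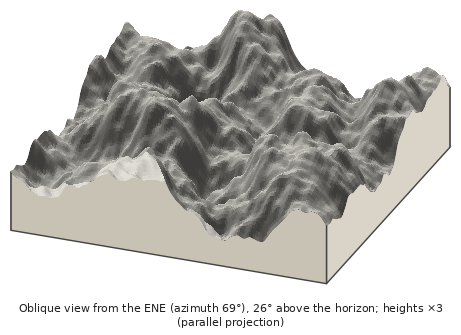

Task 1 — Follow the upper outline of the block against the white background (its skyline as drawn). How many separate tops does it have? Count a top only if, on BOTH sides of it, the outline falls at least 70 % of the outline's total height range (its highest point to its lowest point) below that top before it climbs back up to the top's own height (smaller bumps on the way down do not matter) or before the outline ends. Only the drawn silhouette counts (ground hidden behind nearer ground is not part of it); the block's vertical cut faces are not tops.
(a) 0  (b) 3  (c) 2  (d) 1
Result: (a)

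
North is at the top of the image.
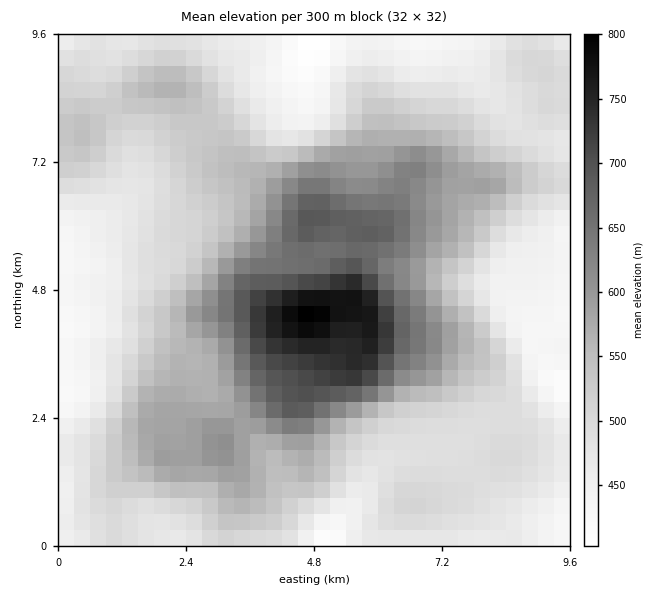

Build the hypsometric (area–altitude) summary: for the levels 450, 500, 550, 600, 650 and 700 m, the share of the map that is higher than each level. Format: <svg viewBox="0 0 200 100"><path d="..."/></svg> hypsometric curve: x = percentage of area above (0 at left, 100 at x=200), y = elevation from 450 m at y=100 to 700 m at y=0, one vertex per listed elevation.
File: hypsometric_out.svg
<svg viewBox="0 0 200 100"><path d="M176 100l-63-20-44-20-31-20-15-20-12-20"/></svg>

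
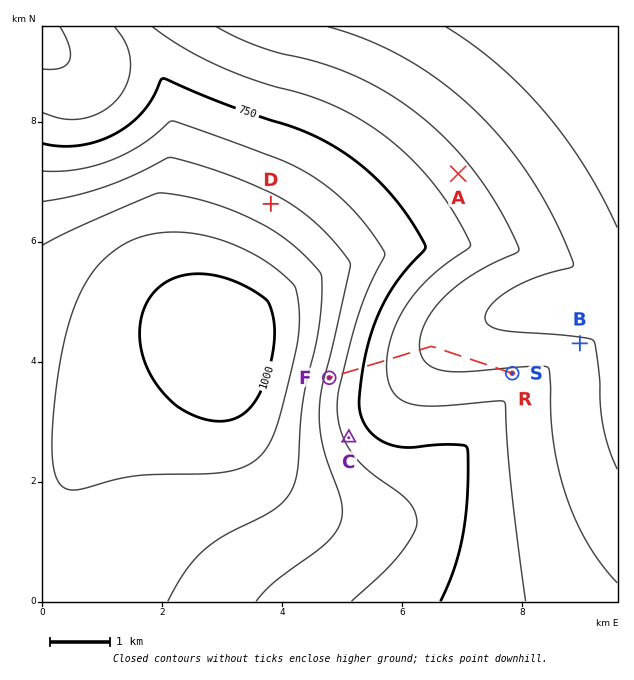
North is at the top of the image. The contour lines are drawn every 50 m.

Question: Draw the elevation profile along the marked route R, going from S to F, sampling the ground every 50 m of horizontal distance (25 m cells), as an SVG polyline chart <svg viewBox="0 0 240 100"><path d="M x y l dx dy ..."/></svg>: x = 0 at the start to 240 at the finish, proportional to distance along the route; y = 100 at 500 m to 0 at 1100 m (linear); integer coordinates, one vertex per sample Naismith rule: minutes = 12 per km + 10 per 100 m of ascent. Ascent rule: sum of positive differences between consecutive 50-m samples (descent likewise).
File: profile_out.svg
<svg viewBox="0 0 240 100"><path d="M0 73l4 1 3 0 4 0 4 1 4 0 3 0 4 1 4 0 4 0 3 1 4 0 4 0 4 0 3 1 4 0 4 0 4 0 3 0 4 0 4 0 4 0 3 0 4 0 4 0 4 0 3 0 4 0 4-1 4 0 3-1 4 0 4-1 4 0 3-1 4-1 4 0 4-1 3-1 4 0 4-1 4-1 3-1 4 0 4-1 4-1 3-1 4-1 4-1 4-1 3-1 4-1 4-1 4-2 3-1 4-1 4-1 4-1 3-1 4-2 4-1 4-1 3-1 4-2 4-1"/></svg>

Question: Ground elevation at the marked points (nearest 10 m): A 670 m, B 610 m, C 790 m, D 870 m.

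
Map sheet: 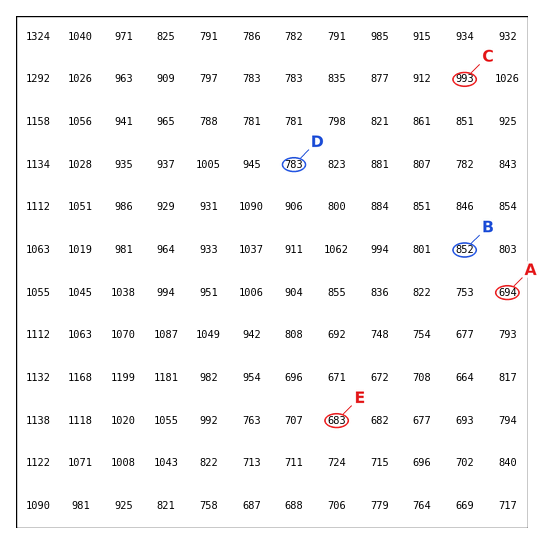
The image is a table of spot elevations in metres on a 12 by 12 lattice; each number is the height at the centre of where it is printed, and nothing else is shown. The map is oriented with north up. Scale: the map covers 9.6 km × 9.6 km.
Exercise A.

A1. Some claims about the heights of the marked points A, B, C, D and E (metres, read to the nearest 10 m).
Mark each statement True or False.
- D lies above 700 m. True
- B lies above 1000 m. False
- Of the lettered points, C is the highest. True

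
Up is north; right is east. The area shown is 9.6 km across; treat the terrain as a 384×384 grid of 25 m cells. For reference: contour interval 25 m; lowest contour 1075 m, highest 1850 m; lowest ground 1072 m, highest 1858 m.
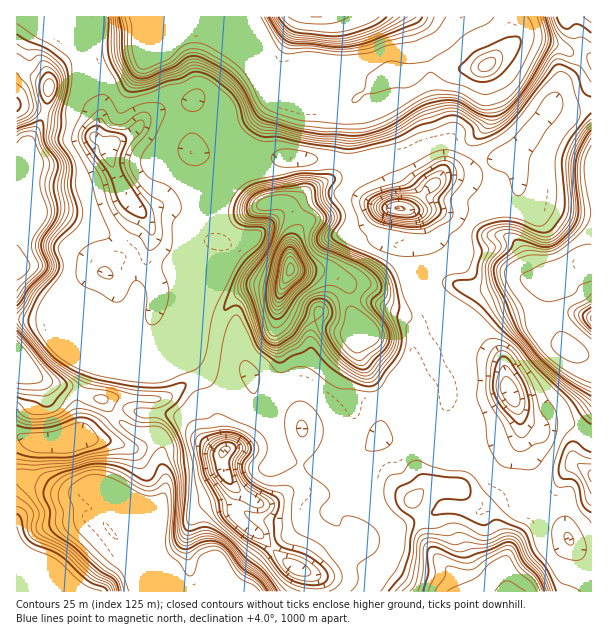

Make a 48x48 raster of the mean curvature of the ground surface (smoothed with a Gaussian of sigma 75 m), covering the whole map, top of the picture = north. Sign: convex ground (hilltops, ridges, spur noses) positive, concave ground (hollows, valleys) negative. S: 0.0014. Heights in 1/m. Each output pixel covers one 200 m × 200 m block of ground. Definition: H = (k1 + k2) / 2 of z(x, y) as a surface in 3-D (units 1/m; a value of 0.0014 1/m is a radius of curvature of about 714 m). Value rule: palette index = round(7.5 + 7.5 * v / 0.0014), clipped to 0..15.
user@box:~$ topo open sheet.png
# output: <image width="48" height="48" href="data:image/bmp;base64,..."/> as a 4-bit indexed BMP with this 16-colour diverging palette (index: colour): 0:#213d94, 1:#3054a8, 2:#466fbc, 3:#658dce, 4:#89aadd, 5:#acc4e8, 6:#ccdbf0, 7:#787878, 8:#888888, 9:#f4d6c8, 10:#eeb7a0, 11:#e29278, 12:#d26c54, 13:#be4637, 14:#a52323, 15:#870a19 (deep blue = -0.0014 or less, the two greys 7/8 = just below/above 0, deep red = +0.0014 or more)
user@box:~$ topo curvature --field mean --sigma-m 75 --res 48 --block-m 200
<image width="48" height="48" href="data:image/bmp;base64,Qk32BAAAAAAAAHYAAAAoAAAAMAAAADAAAAABAAQAAAAAAIAEAAATCwAAEwsAABAAAAAAAAAAlD0hAKhUMAC8b0YAzo1lAN2qiQDoxKwA8NvMAHh4eACIiIgAyNb0AKC37gB4kuIAVGzSADdGvgAjI6UAGQqHAHd3ZUB7iIh4iJ7VZ2VodlZmmYiIiM1Udnd2VYmqiIloirqGMRNoh2VXiJiJmrpFd3ZUR6uoiJl6voR0AliZiHZXvJeLzGRHh2VEermIiJZt/mdjeZiId3ZJ6lZ43lNnZ2qqu5h3ebIauGIIuYiId3ZapmhTnHWFV2u6qYd3idMGhRJ5mZiId3ZXZpdVdmeGdlVoiYd4ieYHgkp3mYiHd3aIZmZndWeHZ3eJmIiJqugptnIDiIiHd3jKdmeId3eGWpiaqpmqd/lKkxWZd3d3d3mamaqHd3d2OMmavMunReppQF7aiIiId4homZl3eId6aqiYebqGaMiIIb+5iIiId4d5dmZ3iIdqu1RDJFVUWbmGADeZiIiHd3d3ZneIh3hpt1RFVDM1edpVMAaZhniIh2d3d3iIhmdollVUREaszcVoubuYhWiIh3iHiHiIlmZYdaypZFinNVN5qqmIhXh4h3iIiHeKpWiHZpiriLyGeZdneId4h4h4h3eHeIeaYUmFR5iZid7LzMt2d4d4d3d3Vmd3eIeYIGlTaLveyXZVRGmqh3d3d3d0aWV3eIioE3Y3vKzIQ0RWZmZ5pnZndndGzGRniHioJGSNys1hNXd3d3dnpnU3ZWRr6oVXiHiXJFrrmOgUd4iIiId2p2OOhSStu9lHh3eHQ364i4JHiHeId4d2p0LPxxfbnPk3h3d2V9yIvBNnh3d4d4d2mCO9uUaKvbRYd3dlesmJlFNXd4iIh4d3iiWemCBapzR3d2ZneaiIZaM2eIiIh3h3aGeP1DN5hYdWdmiFepiIrbY0eId4h4h3ZZxs+GiKreZHeLt2q5iIis61Z2V4h4h3dFt3/5er3aVnd3VJ65iHea7WZ3Z4eId3dkV4/3nct1aJiGVZzLu5mplAV4eIhph4iFIo/EZ0I0Z3eHZUSLqLqKpSRoiYhIiImFEGyWABWKvKiIaczaQWupzHdnmYZZmHdWUDmNtUi7uYqod5qUIzeprqlnl1Noh3dZ/oic6npgAANnhlRFVjWpq5hYlTWGeIdW/+ypU2hAAEirmHd3dja5qHRJkzmYiIdke8zfg2mqmoNqmIh3djjJqIVagouYiIh2QiOKq3iby4IWiIh3djnJrNd6RLqIh4h3dlMiRmd3iqg1iIeHdknbu5WGJaqIdnh3dmQzM0NFaJqYh2Z4dlje1hViQmmYh4h2VTNFZYhURWeIiWVnd1XN6WdheFOYiIh1eWiry7y6dUVlSKVGd2OUjGWmfIN4iIhknLzLqqq8uFVCN7pEZ3RCTXOIeIZ3d3dCnbmIiIiJu4dTjc2SRmZkf8Nod3VEZmUku4iIiIiIirmpupvXJWeHn/RnVJtiRDNYuYiId3eIiJmZeHfMU0aKfbVnRc/JgzaaqIiIiJiIiIiJndiMgzaJi2ZmWNy9pXq6mIm8zMuqmIh3etqKtGqYdlZ2WMqJqZqYibmsqImsupmHdniZyZiXZnd1N7mIiYmIjLQkMjRomYiIh2iZ2UeWZ3d0CLmHiIiIrnJXd2Q0Z2iYiHeJ1hhw=="/>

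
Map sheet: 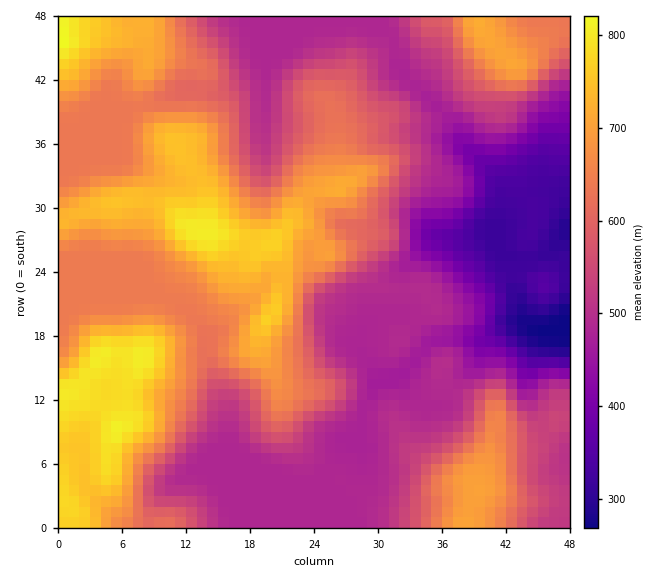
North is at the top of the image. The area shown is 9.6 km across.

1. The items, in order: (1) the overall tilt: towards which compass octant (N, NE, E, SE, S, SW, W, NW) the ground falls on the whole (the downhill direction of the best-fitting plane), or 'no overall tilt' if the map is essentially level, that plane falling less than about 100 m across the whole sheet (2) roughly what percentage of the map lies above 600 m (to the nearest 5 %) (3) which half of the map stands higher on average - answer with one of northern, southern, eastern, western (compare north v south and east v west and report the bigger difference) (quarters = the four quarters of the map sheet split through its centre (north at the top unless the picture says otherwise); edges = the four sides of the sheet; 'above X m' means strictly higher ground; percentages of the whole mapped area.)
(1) The general tilt is down to the east (the land rises towards the west).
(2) Roughly 45 % of the ground is higher than 600 m.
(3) The western half stands higher on average than the eastern half.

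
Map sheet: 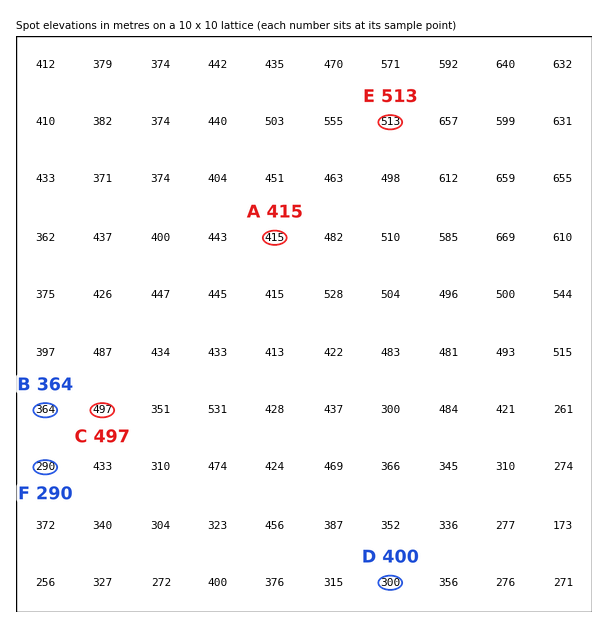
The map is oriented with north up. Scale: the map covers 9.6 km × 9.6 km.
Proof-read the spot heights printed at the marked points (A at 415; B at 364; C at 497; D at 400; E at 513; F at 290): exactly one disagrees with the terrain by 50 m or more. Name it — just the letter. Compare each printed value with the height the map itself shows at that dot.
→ D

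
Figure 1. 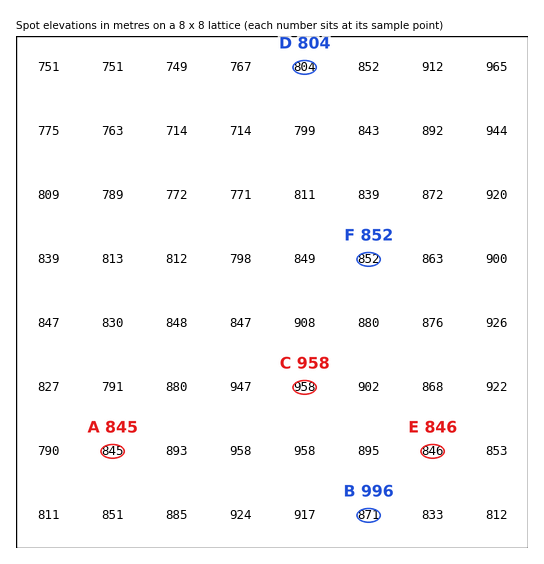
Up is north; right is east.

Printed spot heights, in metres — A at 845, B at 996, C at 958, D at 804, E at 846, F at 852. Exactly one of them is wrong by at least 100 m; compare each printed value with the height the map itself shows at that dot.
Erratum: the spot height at B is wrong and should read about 871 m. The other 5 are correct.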